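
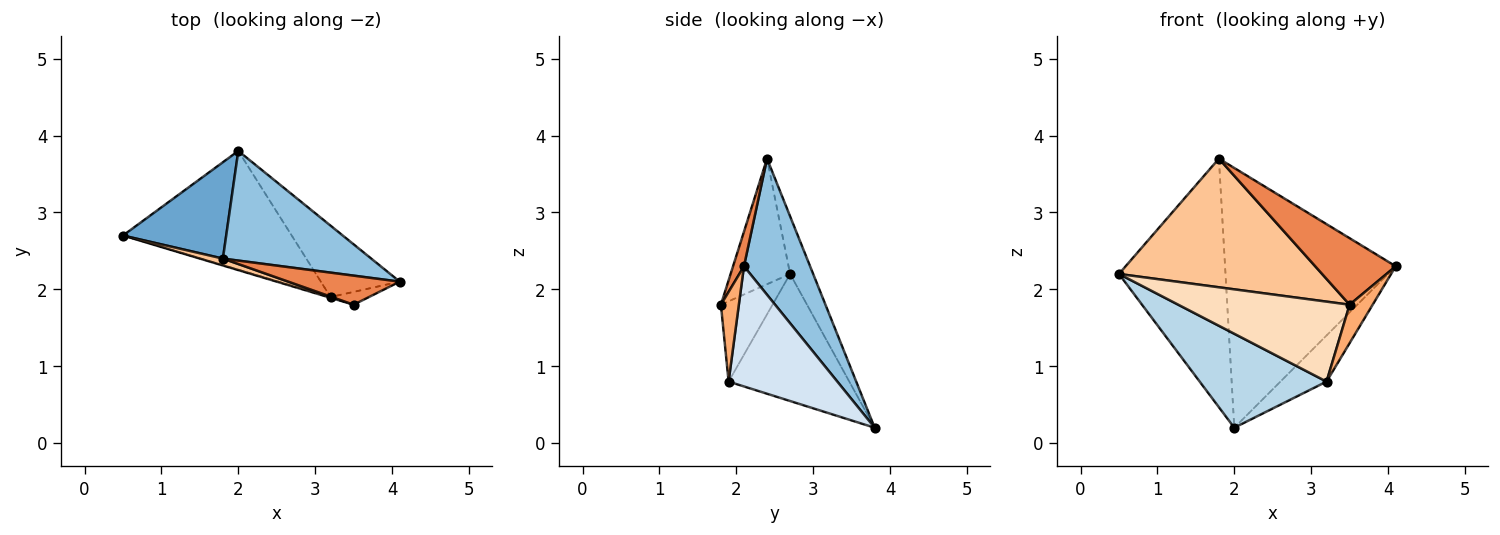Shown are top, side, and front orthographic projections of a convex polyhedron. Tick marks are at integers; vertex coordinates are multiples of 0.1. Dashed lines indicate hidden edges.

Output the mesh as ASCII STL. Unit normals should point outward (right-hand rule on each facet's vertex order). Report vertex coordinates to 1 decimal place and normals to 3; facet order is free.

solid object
 facet normal -0.198 0.914 0.354
  outer loop
   vertex 1.8 2.4 3.7
   vertex 2.0 3.8 0.2
   vertex 0.5 2.7 2.2
  endloop
 endfacet
 facet normal 0.336 0.868 0.366
  outer loop
   vertex 1.8 2.4 3.7
   vertex 4.1 2.1 2.3
   vertex 2.0 3.8 0.2
  endloop
 endfacet
 facet normal -0.508 -0.534 -0.675
  outer loop
   vertex 3.2 1.9 0.8
   vertex 0.5 2.7 2.2
   vertex 2.0 3.8 0.2
  endloop
 endfacet
 facet normal 0.788 0.334 -0.517
  outer loop
   vertex 3.2 1.9 0.8
   vertex 2.0 3.8 0.2
   vertex 4.1 2.1 2.3
  endloop
 endfacet
 facet normal 0.123 -0.909 0.398
  outer loop
   vertex 3.5 1.8 1.8
   vertex 4.1 2.1 2.3
   vertex 1.8 2.4 3.7
  endloop
 endfacet
 facet normal 0.594 -0.763 -0.254
  outer loop
   vertex 3.5 1.8 1.8
   vertex 3.2 1.9 0.8
   vertex 4.1 2.1 2.3
  endloop
 endfacet
 facet normal -0.281 -0.958 0.052
  outer loop
   vertex 3.5 1.8 1.8
   vertex 1.8 2.4 3.7
   vertex 0.5 2.7 2.2
  endloop
 endfacet
 facet normal -0.288 -0.957 -0.009
  outer loop
   vertex 3.5 1.8 1.8
   vertex 0.5 2.7 2.2
   vertex 3.2 1.9 0.8
  endloop
 endfacet
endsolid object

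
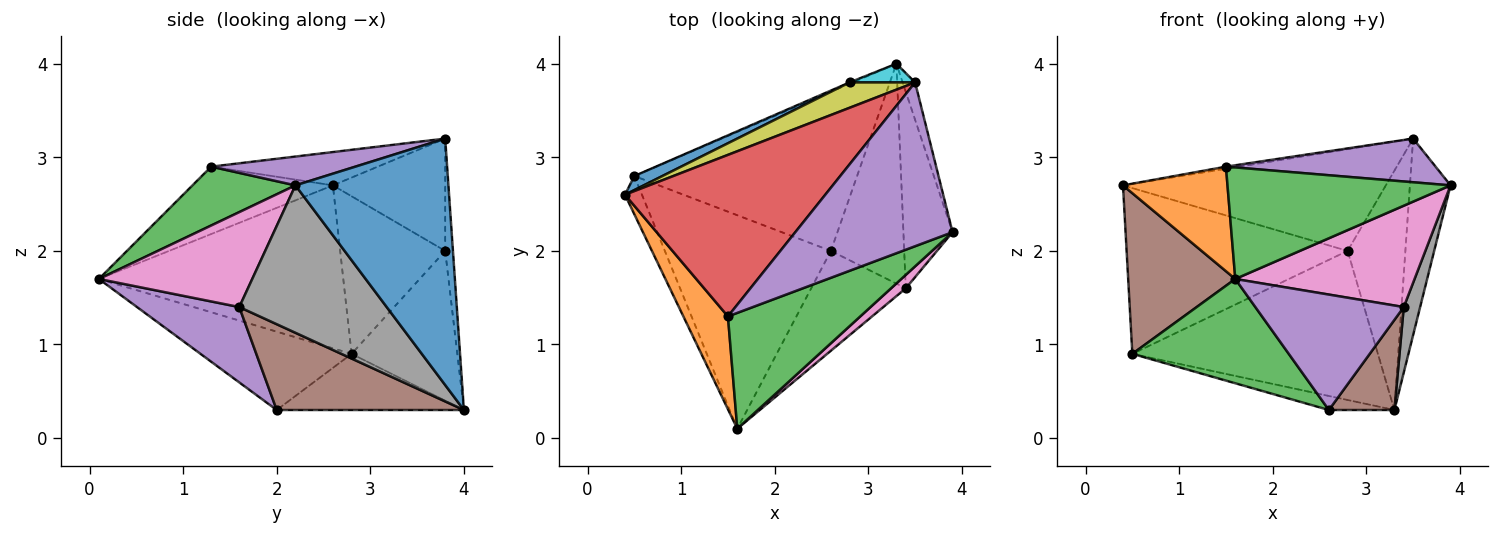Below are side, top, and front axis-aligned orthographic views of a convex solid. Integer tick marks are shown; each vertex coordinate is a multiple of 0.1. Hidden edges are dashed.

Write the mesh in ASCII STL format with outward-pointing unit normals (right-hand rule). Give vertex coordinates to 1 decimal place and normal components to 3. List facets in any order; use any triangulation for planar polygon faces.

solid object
 facet normal 0.965 0.257 -0.049
  outer loop
   vertex 3.5 3.8 3.2
   vertex 3.9 2.2 2.7
   vertex 3.3 4.0 0.3
  endloop
 endfacet
 facet normal -0.709 -0.528 0.469
  outer loop
   vertex 1.5 1.3 2.9
   vertex 0.4 2.6 2.7
   vertex 1.6 0.1 1.7
  endloop
 endfacet
 facet normal 0.305 -0.661 0.686
  outer loop
   vertex 1.5 1.3 2.9
   vertex 1.6 0.1 1.7
   vertex 3.9 2.2 2.7
  endloop
 endfacet
 facet normal -0.164 0.013 0.986
  outer loop
   vertex 1.5 1.3 2.9
   vertex 3.5 3.8 3.2
   vertex 0.4 2.6 2.7
  endloop
 endfacet
 facet normal 0.174 -0.254 0.951
  outer loop
   vertex 1.5 1.3 2.9
   vertex 3.9 2.2 2.7
   vertex 3.5 3.8 3.2
  endloop
 endfacet
 facet normal -0.912 -0.400 -0.095
  outer loop
   vertex 0.5 2.8 0.9
   vertex 1.6 0.1 1.7
   vertex 0.4 2.6 2.7
  endloop
 endfacet
 facet normal 0.647 -0.756 0.100
  outer loop
   vertex 3.4 1.6 1.4
   vertex 3.9 2.2 2.7
   vertex 1.6 0.1 1.7
  endloop
 endfacet
 facet normal 0.943 -0.105 -0.314
  outer loop
   vertex 3.4 1.6 1.4
   vertex 3.3 4.0 0.3
   vertex 3.9 2.2 2.7
  endloop
 endfacet
 facet normal -0.383 0.896 0.223
  outer loop
   vertex 2.8 3.8 2.0
   vertex 0.4 2.6 2.7
   vertex 3.5 3.8 3.2
  endloop
 endfacet
 facet normal -0.132 0.988 0.077
  outer loop
   vertex 2.8 3.8 2.0
   vertex 3.5 3.8 3.2
   vertex 3.3 4.0 0.3
  endloop
 endfacet
 facet normal -0.428 0.901 0.076
  outer loop
   vertex 2.8 3.8 2.0
   vertex 0.5 2.8 0.9
   vertex 0.4 2.6 2.7
  endloop
 endfacet
 facet normal -0.395 0.918 -0.008
  outer loop
   vertex 2.8 3.8 2.0
   vertex 3.3 4.0 0.3
   vertex 0.5 2.8 0.9
  endloop
 endfacet
 facet normal -0.390 -0.404 -0.827
  outer loop
   vertex 2.6 2.0 0.3
   vertex 1.6 0.1 1.7
   vertex 0.5 2.8 0.9
  endloop
 endfacet
 facet normal -0.244 0.085 -0.966
  outer loop
   vertex 2.6 2.0 0.3
   vertex 0.5 2.8 0.9
   vertex 3.3 4.0 0.3
  endloop
 endfacet
 facet normal 0.462 -0.671 -0.580
  outer loop
   vertex 2.6 2.0 0.3
   vertex 3.4 1.6 1.4
   vertex 1.6 0.1 1.7
  endloop
 endfacet
 facet normal 0.735 -0.257 -0.628
  outer loop
   vertex 2.6 2.0 0.3
   vertex 3.3 4.0 0.3
   vertex 3.4 1.6 1.4
  endloop
 endfacet
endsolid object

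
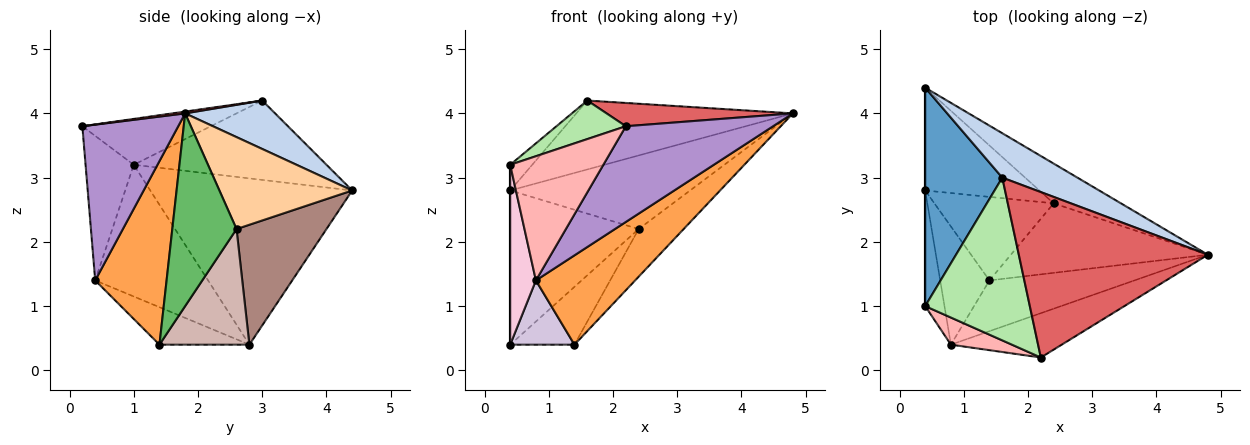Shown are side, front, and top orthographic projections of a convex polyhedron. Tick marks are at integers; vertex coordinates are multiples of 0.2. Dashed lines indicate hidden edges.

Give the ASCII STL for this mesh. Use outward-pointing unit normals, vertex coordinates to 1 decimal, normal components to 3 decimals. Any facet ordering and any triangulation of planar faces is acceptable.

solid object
 facet normal -0.715 0.082 0.694
  outer loop
   vertex 1.6 3.0 4.2
   vertex 0.4 4.4 2.8
   vertex 0.4 1.0 3.2
  endloop
 endfacet
 facet normal 0.330 0.794 0.511
  outer loop
   vertex 1.6 3.0 4.2
   vertex 4.8 1.8 4.0
   vertex 0.4 4.4 2.8
  endloop
 endfacet
 facet normal 0.530 -0.737 -0.419
  outer loop
   vertex 0.8 0.4 1.4
   vertex 1.4 1.4 0.4
   vertex 4.8 1.8 4.0
  endloop
 endfacet
 facet normal 0.545 0.738 -0.398
  outer loop
   vertex 2.4 2.6 2.2
   vertex 0.4 4.4 2.8
   vertex 4.8 1.8 4.0
  endloop
 endfacet
 facet normal 0.628 0.440 -0.642
  outer loop
   vertex 2.4 2.6 2.2
   vertex 4.8 1.8 4.0
   vertex 1.4 1.4 0.4
  endloop
 endfacet
 facet normal -0.393 -0.212 0.895
  outer loop
   vertex 2.2 0.2 3.8
   vertex 1.6 3.0 4.2
   vertex 0.4 1.0 3.2
  endloop
 endfacet
 facet normal 0.010 -0.139 0.990
  outer loop
   vertex 2.2 0.2 3.8
   vertex 4.8 1.8 4.0
   vertex 1.6 3.0 4.2
  endloop
 endfacet
 facet normal -0.451 -0.872 0.190
  outer loop
   vertex 2.2 0.2 3.8
   vertex 0.4 1.0 3.2
   vertex 0.8 0.4 1.4
  endloop
 endfacet
 facet normal 0.509 -0.781 -0.362
  outer loop
   vertex 2.2 0.2 3.8
   vertex 0.8 0.4 1.4
   vertex 4.8 1.8 4.0
  endloop
 endfacet
 facet normal -0.556 -0.397 -0.730
  outer loop
   vertex 0.4 2.8 0.4
   vertex 1.4 1.4 0.4
   vertex 0.8 0.4 1.4
  endloop
 endfacet
 facet normal 0.503 0.719 -0.479
  outer loop
   vertex 0.4 2.8 0.4
   vertex 0.4 4.4 2.8
   vertex 2.4 2.6 2.2
  endloop
 endfacet
 facet normal 0.623 0.445 -0.643
  outer loop
   vertex 0.4 2.8 0.4
   vertex 2.4 2.6 2.2
   vertex 1.4 1.4 0.4
  endloop
 endfacet
 facet normal -1.000 0.000 0.000
  outer loop
   vertex 0.4 2.8 0.4
   vertex 0.4 1.0 3.2
   vertex 0.4 4.4 2.8
  endloop
 endfacet
 facet normal -0.965 -0.220 -0.141
  outer loop
   vertex 0.4 2.8 0.4
   vertex 0.8 0.4 1.4
   vertex 0.4 1.0 3.2
  endloop
 endfacet
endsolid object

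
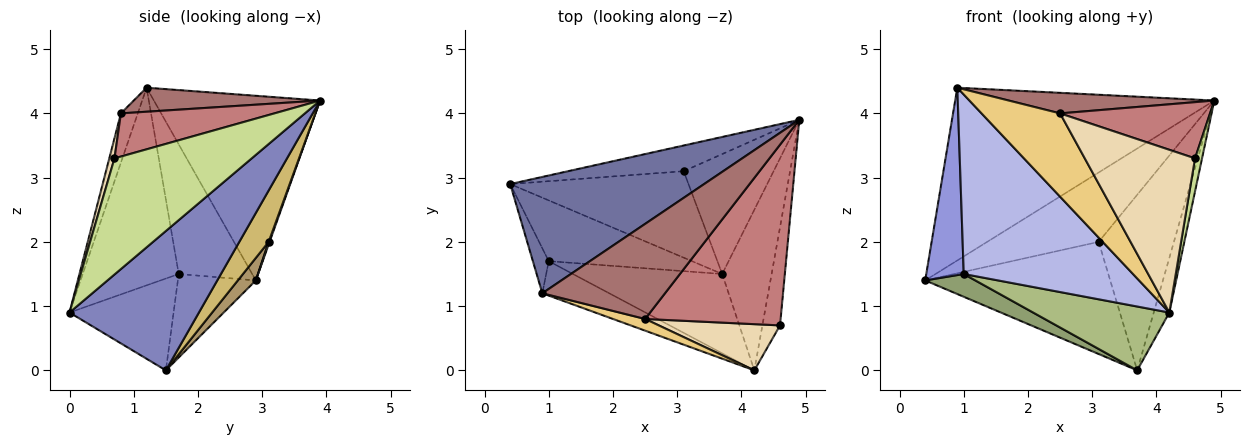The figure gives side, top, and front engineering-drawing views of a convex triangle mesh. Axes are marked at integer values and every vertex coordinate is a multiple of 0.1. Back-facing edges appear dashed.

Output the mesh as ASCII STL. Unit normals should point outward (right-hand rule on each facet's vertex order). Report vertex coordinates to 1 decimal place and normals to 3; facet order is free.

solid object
 facet normal -0.470 0.732 0.493
  outer loop
   vertex 0.9 1.2 4.4
   vertex 4.9 3.9 4.2
   vertex 0.4 2.9 1.4
  endloop
 endfacet
 facet normal 0.936 0.113 -0.332
  outer loop
   vertex 3.7 1.5 0.0
   vertex 4.9 3.9 4.2
   vertex 4.2 0.0 0.9
  endloop
 endfacet
 facet normal -0.886 -0.452 -0.108
  outer loop
   vertex 1.0 1.7 1.5
   vertex 0.9 1.2 4.4
   vertex 0.4 2.9 1.4
  endloop
 endfacet
 facet normal -0.487 -0.858 -0.165
  outer loop
   vertex 1.0 1.7 1.5
   vertex 4.2 0.0 0.9
   vertex 0.9 1.2 4.4
  endloop
 endfacet
 facet normal -0.479 -0.308 -0.822
  outer loop
   vertex 1.0 1.7 1.5
   vertex 0.4 2.9 1.4
   vertex 3.7 1.5 0.0
  endloop
 endfacet
 facet normal -0.432 -0.566 -0.702
  outer loop
   vertex 1.0 1.7 1.5
   vertex 3.7 1.5 0.0
   vertex 4.2 0.0 0.9
  endloop
 endfacet
 facet normal 0.987 -0.050 -0.150
  outer loop
   vertex 4.6 0.7 3.3
   vertex 4.2 0.0 0.9
   vertex 4.9 3.9 4.2
  endloop
 endfacet
 facet normal 0.008 0.938 -0.347
  outer loop
   vertex 3.1 3.1 2.0
   vertex 0.4 2.9 1.4
   vertex 4.9 3.9 4.2
  endloop
 endfacet
 facet normal 0.077 0.790 -0.609
  outer loop
   vertex 3.1 3.1 2.0
   vertex 3.7 1.5 0.0
   vertex 0.4 2.9 1.4
  endloop
 endfacet
 facet normal 0.307 0.786 -0.537
  outer loop
   vertex 3.1 3.1 2.0
   vertex 4.9 3.9 4.2
   vertex 3.7 1.5 0.0
  endloop
 endfacet
 facet normal -0.208 -0.969 0.136
  outer loop
   vertex 2.5 0.8 4.0
   vertex 0.9 1.2 4.4
   vertex 4.2 0.0 0.9
  endloop
 endfacet
 facet normal 0.045 -0.961 0.273
  outer loop
   vertex 2.5 0.8 4.0
   vertex 4.2 0.0 0.9
   vertex 4.6 0.7 3.3
  endloop
 endfacet
 facet normal 0.188 -0.208 0.960
  outer loop
   vertex 2.5 0.8 4.0
   vertex 4.9 3.9 4.2
   vertex 0.9 1.2 4.4
  endloop
 endfacet
 facet normal 0.291 -0.284 0.914
  outer loop
   vertex 2.5 0.8 4.0
   vertex 4.6 0.7 3.3
   vertex 4.9 3.9 4.2
  endloop
 endfacet
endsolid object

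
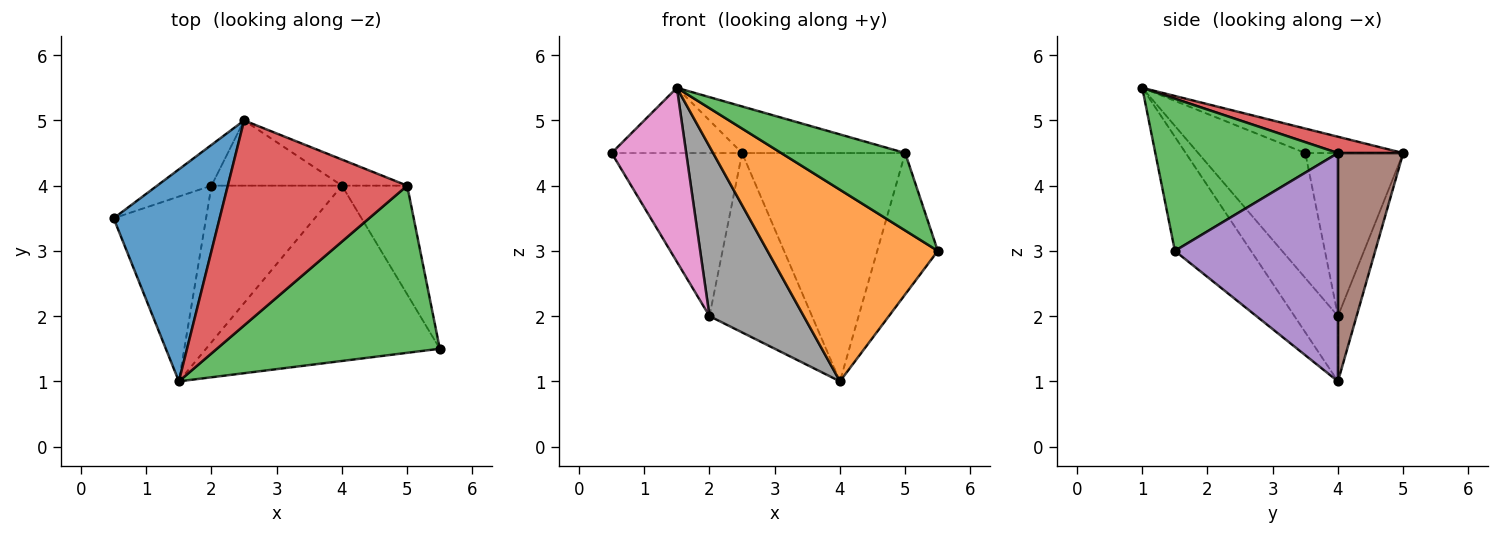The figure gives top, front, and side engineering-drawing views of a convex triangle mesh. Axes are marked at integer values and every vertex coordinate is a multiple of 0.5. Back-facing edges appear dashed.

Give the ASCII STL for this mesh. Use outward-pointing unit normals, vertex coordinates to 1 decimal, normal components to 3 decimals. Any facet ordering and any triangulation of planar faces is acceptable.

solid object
 facet normal -0.215 0.287 0.933
  outer loop
   vertex 1.5 1.0 5.5
   vertex 2.5 5.0 4.5
   vertex 0.5 3.5 4.5
  endloop
 endfacet
 facet normal -0.313 -0.701 -0.641
  outer loop
   vertex 1.5 1.0 5.5
   vertex 4.0 4.0 1.0
   vertex 5.5 1.5 3.0
  endloop
 endfacet
 facet normal 0.527 -0.357 0.771
  outer loop
   vertex 5.0 4.0 4.5
   vertex 1.5 1.0 5.5
   vertex 5.5 1.5 3.0
  endloop
 endfacet
 facet normal 0.088 0.221 0.971
  outer loop
   vertex 5.0 4.0 4.5
   vertex 2.5 5.0 4.5
   vertex 1.5 1.0 5.5
  endloop
 endfacet
 facet normal 0.906 0.336 -0.259
  outer loop
   vertex 5.0 4.0 4.5
   vertex 5.5 1.5 3.0
   vertex 4.0 4.0 1.0
  endloop
 endfacet
 facet normal 0.369 0.923 -0.106
  outer loop
   vertex 5.0 4.0 4.5
   vertex 4.0 4.0 1.0
   vertex 2.5 5.0 4.5
  endloop
 endfacet
 facet normal -0.702 -0.488 -0.519
  outer loop
   vertex 2.0 4.0 2.0
   vertex 1.5 1.0 5.5
   vertex 0.5 3.5 4.5
  endloop
 endfacet
 facet normal -0.321 -0.696 -0.642
  outer loop
   vertex 2.0 4.0 2.0
   vertex 4.0 4.0 1.0
   vertex 1.5 1.0 5.5
  endloop
 endfacet
 facet normal -0.588 0.784 -0.196
  outer loop
   vertex 2.0 4.0 2.0
   vertex 0.5 3.5 4.5
   vertex 2.5 5.0 4.5
  endloop
 endfacet
 facet normal -0.168 0.926 -0.337
  outer loop
   vertex 2.0 4.0 2.0
   vertex 2.5 5.0 4.5
   vertex 4.0 4.0 1.0
  endloop
 endfacet
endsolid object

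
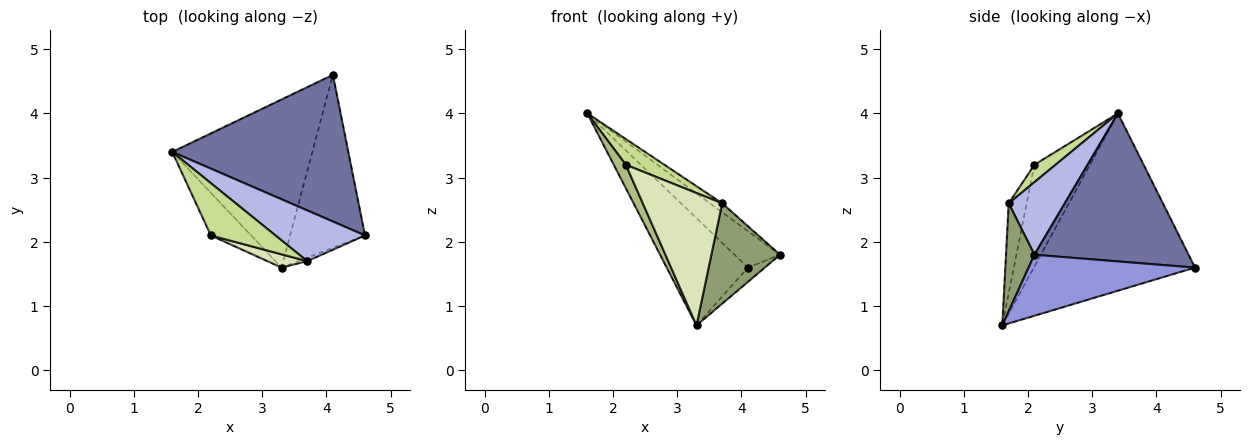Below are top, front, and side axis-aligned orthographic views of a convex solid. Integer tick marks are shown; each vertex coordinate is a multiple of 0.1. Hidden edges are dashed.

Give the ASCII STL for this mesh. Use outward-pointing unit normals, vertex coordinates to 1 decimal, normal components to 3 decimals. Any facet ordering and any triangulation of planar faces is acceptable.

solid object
 facet normal 0.632 0.187 0.752
  outer loop
   vertex 4.1 4.6 1.6
   vertex 1.6 3.4 4.0
   vertex 4.6 2.1 1.8
  endloop
 endfacet
 facet normal -0.730 0.368 -0.576
  outer loop
   vertex 3.3 1.6 0.7
   vertex 1.6 3.4 4.0
   vertex 4.1 4.6 1.6
  endloop
 endfacet
 facet normal 0.630 0.064 -0.774
  outer loop
   vertex 3.3 1.6 0.7
   vertex 4.1 4.6 1.6
   vertex 4.6 2.1 1.8
  endloop
 endfacet
 facet normal 0.624 0.136 0.770
  outer loop
   vertex 3.7 1.7 2.6
   vertex 4.6 2.1 1.8
   vertex 1.6 3.4 4.0
  endloop
 endfacet
 facet normal 0.382 -0.924 -0.032
  outer loop
   vertex 3.7 1.7 2.6
   vertex 3.3 1.6 0.7
   vertex 4.6 2.1 1.8
  endloop
 endfacet
 facet normal -0.911 -0.198 -0.361
  outer loop
   vertex 2.2 2.1 3.2
   vertex 1.6 3.4 4.0
   vertex 3.3 1.6 0.7
  endloop
 endfacet
 facet normal 0.235 -0.429 0.872
  outer loop
   vertex 2.2 2.1 3.2
   vertex 3.7 1.7 2.6
   vertex 1.6 3.4 4.0
  endloop
 endfacet
 facet normal -0.220 -0.971 0.097
  outer loop
   vertex 2.2 2.1 3.2
   vertex 3.3 1.6 0.7
   vertex 3.7 1.7 2.6
  endloop
 endfacet
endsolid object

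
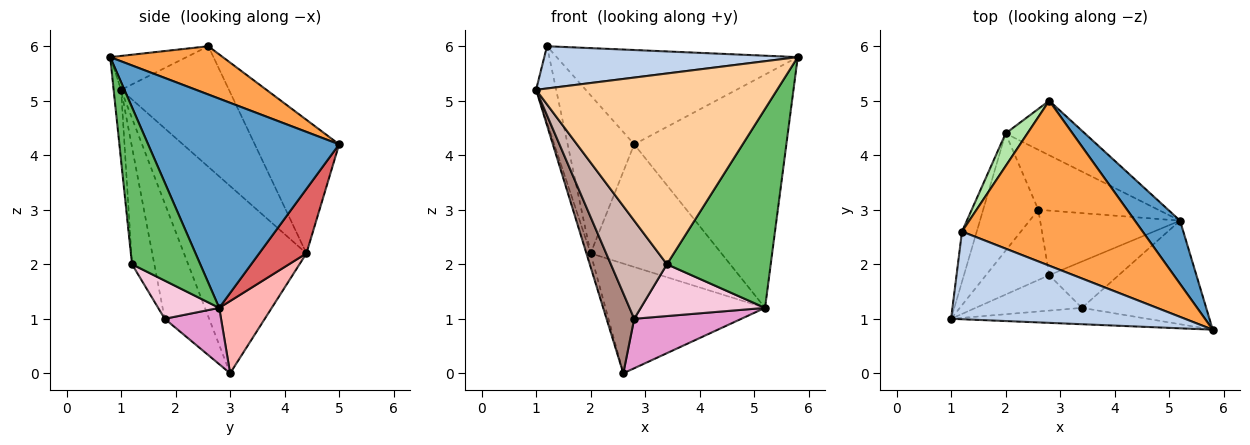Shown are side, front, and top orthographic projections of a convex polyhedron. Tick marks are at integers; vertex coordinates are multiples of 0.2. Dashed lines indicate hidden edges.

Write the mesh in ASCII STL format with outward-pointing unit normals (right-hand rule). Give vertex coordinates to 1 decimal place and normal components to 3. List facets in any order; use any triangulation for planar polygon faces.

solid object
 facet normal 0.771 0.614 0.167
  outer loop
   vertex 5.2 2.8 1.2
   vertex 2.8 5.0 4.2
   vertex 5.8 0.8 5.8
  endloop
 endfacet
 facet normal -0.130 -0.430 0.893
  outer loop
   vertex 1.2 2.6 6.0
   vertex 1.0 1.0 5.2
   vertex 5.8 0.8 5.8
  endloop
 endfacet
 facet normal 0.226 0.484 0.846
  outer loop
   vertex 1.2 2.6 6.0
   vertex 5.8 0.8 5.8
   vertex 2.8 5.0 4.2
  endloop
 endfacet
 facet normal -0.031 -0.996 -0.085
  outer loop
   vertex 3.4 1.2 2.0
   vertex 5.8 0.8 5.8
   vertex 1.0 1.0 5.2
  endloop
 endfacet
 facet normal 0.504 -0.766 -0.399
  outer loop
   vertex 3.4 1.2 2.0
   vertex 5.2 2.8 1.2
   vertex 5.8 0.8 5.8
  endloop
 endfacet
 facet normal -0.779 0.614 0.127
  outer loop
   vertex 2.0 4.4 2.2
   vertex 1.2 2.6 6.0
   vertex 2.8 5.0 4.2
  endloop
 endfacet
 facet normal 0.313 0.868 -0.386
  outer loop
   vertex 2.0 4.4 2.2
   vertex 2.8 5.0 4.2
   vertex 5.2 2.8 1.2
  endloop
 endfacet
 facet normal 0.278 0.843 -0.461
  outer loop
   vertex 2.0 4.4 2.2
   vertex 5.2 2.8 1.2
   vertex 2.6 3.0 0.0
  endloop
 endfacet
 facet normal -0.959 0.033 -0.282
  outer loop
   vertex 2.0 4.4 2.2
   vertex 2.6 3.0 0.0
   vertex 1.0 1.0 5.2
  endloop
 endfacet
 facet normal -0.976 0.182 -0.119
  outer loop
   vertex 2.0 4.4 2.2
   vertex 1.0 1.0 5.2
   vertex 1.2 2.6 6.0
  endloop
 endfacet
 facet normal -0.770 -0.479 -0.421
  outer loop
   vertex 2.8 1.8 1.0
   vertex 1.0 1.0 5.2
   vertex 2.6 3.0 0.0
  endloop
 endfacet
 facet normal -0.351 -0.881 -0.318
  outer loop
   vertex 2.8 1.8 1.0
   vertex 3.4 1.2 2.0
   vertex 1.0 1.0 5.2
  endloop
 endfacet
 facet normal 0.304 -0.579 -0.756
  outer loop
   vertex 2.8 1.8 1.0
   vertex 2.6 3.0 0.0
   vertex 5.2 2.8 1.2
  endloop
 endfacet
 facet normal 0.344 -0.700 -0.626
  outer loop
   vertex 2.8 1.8 1.0
   vertex 5.2 2.8 1.2
   vertex 3.4 1.2 2.0
  endloop
 endfacet
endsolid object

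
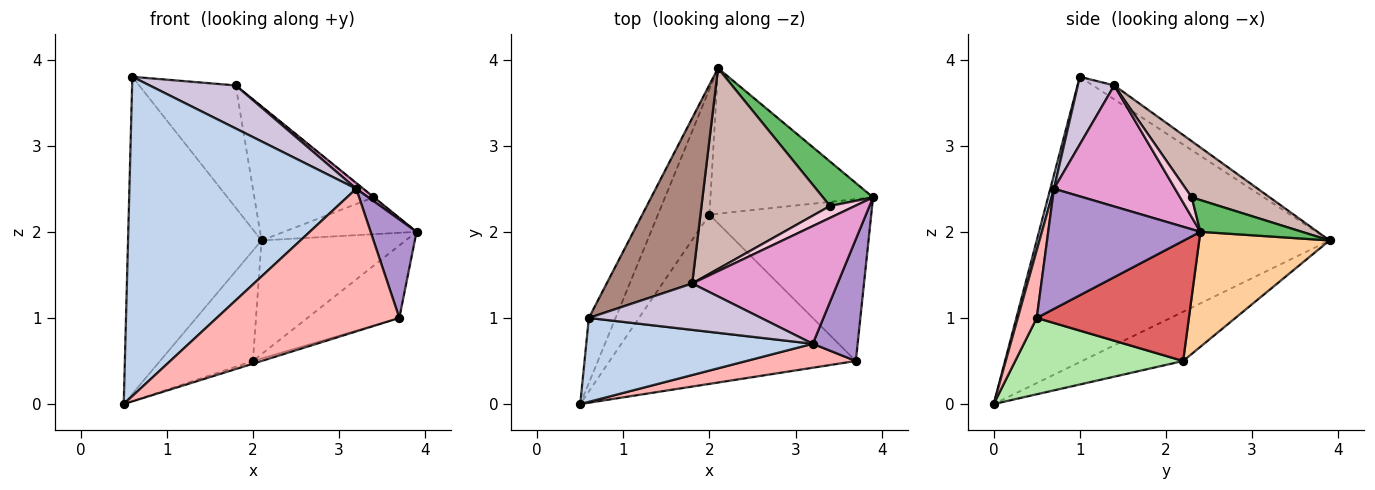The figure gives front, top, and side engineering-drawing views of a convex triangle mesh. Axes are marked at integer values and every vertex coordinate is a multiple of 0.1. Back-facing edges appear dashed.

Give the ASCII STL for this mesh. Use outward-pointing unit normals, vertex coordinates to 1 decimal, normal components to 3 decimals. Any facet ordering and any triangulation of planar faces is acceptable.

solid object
 facet normal -0.907 0.413 -0.085
  outer loop
   vertex 0.6 1.0 3.8
   vertex 2.1 3.9 1.9
   vertex 0.5 0.0 0.0
  endloop
 endfacet
 facet normal 0.015 -0.967 0.254
  outer loop
   vertex 3.2 0.7 2.5
   vertex 0.6 1.0 3.8
   vertex 0.5 0.0 0.0
  endloop
 endfacet
 facet normal -0.584 0.536 -0.610
  outer loop
   vertex 2.0 2.2 0.5
   vertex 0.5 0.0 0.0
   vertex 2.1 3.9 1.9
  endloop
 endfacet
 facet normal 0.487 0.538 -0.688
  outer loop
   vertex 2.0 2.2 0.5
   vertex 2.1 3.9 1.9
   vertex 3.9 2.4 2.0
  endloop
 endfacet
 facet normal 0.439 0.573 0.692
  outer loop
   vertex 3.4 2.3 2.4
   vertex 3.9 2.4 2.0
   vertex 2.1 3.9 1.9
  endloop
 endfacet
 facet normal 0.296 0.015 -0.955
  outer loop
   vertex 3.7 0.5 1.0
   vertex 0.5 0.0 0.0
   vertex 2.0 2.2 0.5
  endloop
 endfacet
 facet normal 0.561 0.339 -0.756
  outer loop
   vertex 3.7 0.5 1.0
   vertex 2.0 2.2 0.5
   vertex 3.9 2.4 2.0
  endloop
 endfacet
 facet normal 0.102 -0.981 0.165
  outer loop
   vertex 3.7 0.5 1.0
   vertex 3.2 0.7 2.5
   vertex 0.5 0.0 0.0
  endloop
 endfacet
 facet normal 0.901 -0.272 0.337
  outer loop
   vertex 3.7 0.5 1.0
   vertex 3.9 2.4 2.0
   vertex 3.2 0.7 2.5
  endloop
 endfacet
 facet normal 0.277 -0.654 0.704
  outer loop
   vertex 1.8 1.4 3.7
   vertex 0.6 1.0 3.8
   vertex 3.2 0.7 2.5
  endloop
 endfacet
 facet normal -0.130 0.590 0.797
  outer loop
   vertex 1.8 1.4 3.7
   vertex 2.1 3.9 1.9
   vertex 0.6 1.0 3.8
  endloop
 endfacet
 facet normal 0.342 0.522 0.782
  outer loop
   vertex 1.8 1.4 3.7
   vertex 3.4 2.3 2.4
   vertex 2.1 3.9 1.9
  endloop
 endfacet
 facet normal 0.639 -0.037 0.768
  outer loop
   vertex 1.8 1.4 3.7
   vertex 3.2 0.7 2.5
   vertex 3.9 2.4 2.0
  endloop
 endfacet
 facet normal 0.621 0.027 0.783
  outer loop
   vertex 1.8 1.4 3.7
   vertex 3.9 2.4 2.0
   vertex 3.4 2.3 2.4
  endloop
 endfacet
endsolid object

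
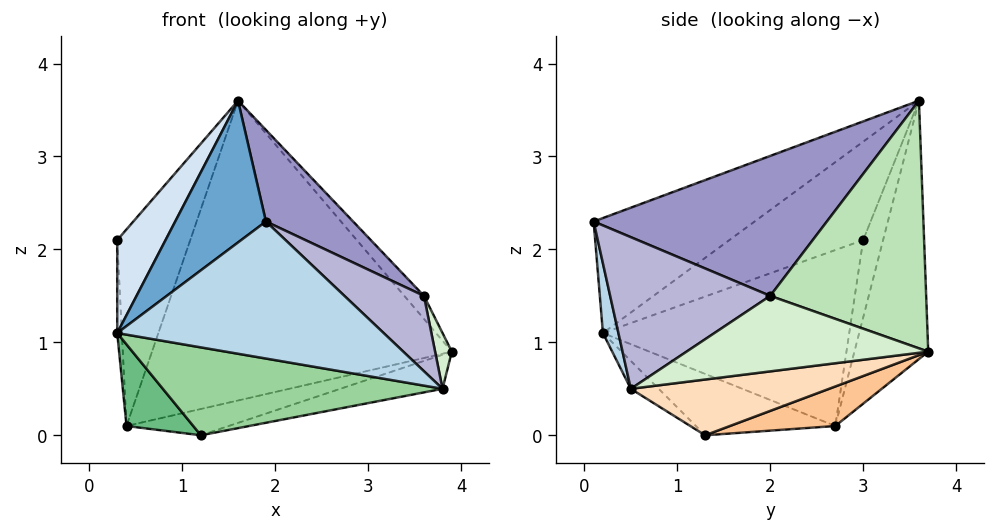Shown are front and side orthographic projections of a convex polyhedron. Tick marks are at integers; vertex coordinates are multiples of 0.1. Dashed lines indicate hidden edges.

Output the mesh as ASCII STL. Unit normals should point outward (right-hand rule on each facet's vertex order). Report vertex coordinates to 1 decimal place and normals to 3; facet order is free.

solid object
 facet normal -0.580 -0.327 0.746
  outer loop
   vertex 1.9 0.1 2.3
   vertex 1.6 3.6 3.6
   vertex 0.3 0.2 1.1
  endloop
 endfacet
 facet normal -0.236 0.958 -0.165
  outer loop
   vertex 0.4 2.7 0.1
   vertex 1.6 3.6 3.6
   vertex 3.9 3.7 0.9
  endloop
 endfacet
 facet normal 0.057 -0.986 -0.159
  outer loop
   vertex 3.8 0.5 0.5
   vertex 1.9 0.1 2.3
   vertex 0.3 0.2 1.1
  endloop
 endfacet
 facet normal -0.682 -0.246 0.689
  outer loop
   vertex 0.3 3.0 2.1
   vertex 0.3 0.2 1.1
   vertex 1.6 3.6 3.6
  endloop
 endfacet
 facet normal -0.998 0.019 -0.053
  outer loop
   vertex 0.3 3.0 2.1
   vertex 0.4 2.7 0.1
   vertex 0.3 0.2 1.1
  endloop
 endfacet
 facet normal -0.260 0.953 -0.156
  outer loop
   vertex 0.3 3.0 2.1
   vertex 1.6 3.6 3.6
   vertex 0.4 2.7 0.1
  endloop
 endfacet
 facet normal 0.174 0.169 -0.970
  outer loop
   vertex 1.2 1.3 0.0
   vertex 0.4 2.7 0.1
   vertex 3.9 3.7 0.9
  endloop
 endfacet
 facet normal 0.221 0.114 -0.968
  outer loop
   vertex 1.2 1.3 0.0
   vertex 3.9 3.7 0.9
   vertex 3.8 0.5 0.5
  endloop
 endfacet
 facet normal -0.586 -0.281 -0.760
  outer loop
   vertex 1.2 1.3 0.0
   vertex 0.3 0.2 1.1
   vertex 0.4 2.7 0.1
  endloop
 endfacet
 facet normal -0.068 -0.677 -0.733
  outer loop
   vertex 1.2 1.3 0.0
   vertex 3.8 0.5 0.5
   vertex 0.3 0.2 1.1
  endloop
 endfacet
 facet normal 0.756 0.095 0.648
  outer loop
   vertex 3.6 2.0 1.5
   vertex 3.9 3.7 0.9
   vertex 1.6 3.6 3.6
  endloop
 endfacet
 facet normal 0.955 -0.066 0.290
  outer loop
   vertex 3.6 2.0 1.5
   vertex 3.8 0.5 0.5
   vertex 3.9 3.7 0.9
  endloop
 endfacet
 facet normal 0.612 -0.229 0.757
  outer loop
   vertex 3.6 2.0 1.5
   vertex 1.6 3.6 3.6
   vertex 1.9 0.1 2.3
  endloop
 endfacet
 facet normal 0.684 -0.340 0.646
  outer loop
   vertex 3.6 2.0 1.5
   vertex 1.9 0.1 2.3
   vertex 3.8 0.5 0.5
  endloop
 endfacet
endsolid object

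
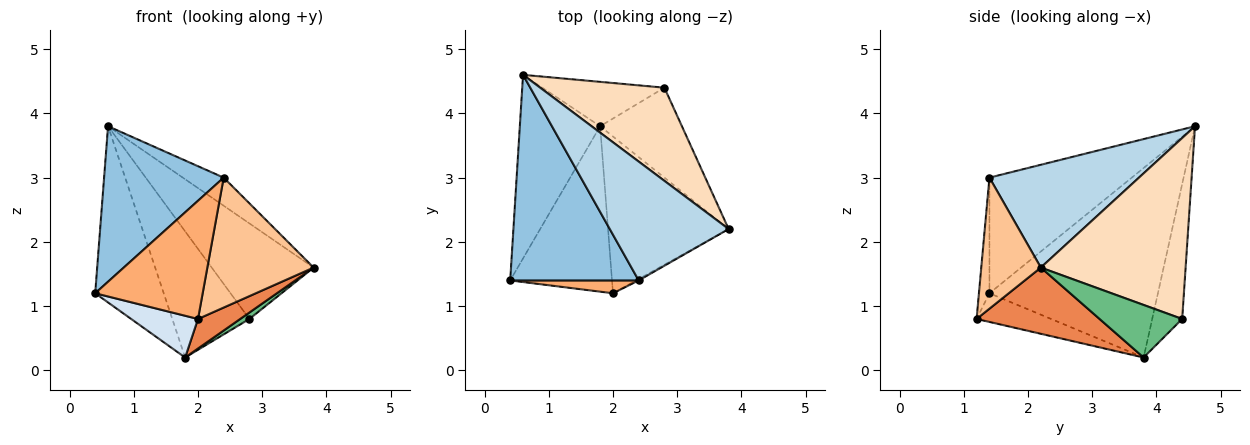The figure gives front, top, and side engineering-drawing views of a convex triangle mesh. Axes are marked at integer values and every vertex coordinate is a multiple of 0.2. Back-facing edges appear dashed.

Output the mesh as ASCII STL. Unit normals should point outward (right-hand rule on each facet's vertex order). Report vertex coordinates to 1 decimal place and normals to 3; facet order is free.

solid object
 facet normal -0.862 0.351 -0.365
  outer loop
   vertex 1.8 3.8 0.2
   vertex 0.4 1.4 1.2
   vertex 0.6 4.6 3.8
  endloop
 endfacet
 facet normal -0.583 -0.490 0.648
  outer loop
   vertex 2.4 1.4 3.0
   vertex 0.6 4.6 3.8
   vertex 0.4 1.4 1.2
  endloop
 endfacet
 facet normal 0.644 0.176 0.745
  outer loop
   vertex 2.4 1.4 3.0
   vertex 3.8 2.2 1.6
   vertex 0.6 4.6 3.8
  endloop
 endfacet
 facet normal -0.263 -0.236 -0.935
  outer loop
   vertex 2.0 1.2 0.8
   vertex 0.4 1.4 1.2
   vertex 1.8 3.8 0.2
  endloop
 endfacet
 facet normal 0.475 -0.163 -0.865
  outer loop
   vertex 2.0 1.2 0.8
   vertex 1.8 3.8 0.2
   vertex 3.8 2.2 1.6
  endloop
 endfacet
 facet normal -0.097 -0.989 0.108
  outer loop
   vertex 2.0 1.2 0.8
   vertex 2.4 1.4 3.0
   vertex 0.4 1.4 1.2
  endloop
 endfacet
 facet normal 0.489 -0.872 -0.010
  outer loop
   vertex 2.0 1.2 0.8
   vertex 3.8 2.2 1.6
   vertex 2.4 1.4 3.0
  endloop
 endfacet
 facet normal 0.713 0.502 0.489
  outer loop
   vertex 2.8 4.4 0.8
   vertex 0.6 4.6 3.8
   vertex 3.8 2.2 1.6
  endloop
 endfacet
 facet normal 0.540 -0.060 -0.840
  outer loop
   vertex 2.8 4.4 0.8
   vertex 3.8 2.2 1.6
   vertex 1.8 3.8 0.2
  endloop
 endfacet
 facet normal -0.344 0.886 -0.312
  outer loop
   vertex 2.8 4.4 0.8
   vertex 1.8 3.8 0.2
   vertex 0.6 4.6 3.8
  endloop
 endfacet
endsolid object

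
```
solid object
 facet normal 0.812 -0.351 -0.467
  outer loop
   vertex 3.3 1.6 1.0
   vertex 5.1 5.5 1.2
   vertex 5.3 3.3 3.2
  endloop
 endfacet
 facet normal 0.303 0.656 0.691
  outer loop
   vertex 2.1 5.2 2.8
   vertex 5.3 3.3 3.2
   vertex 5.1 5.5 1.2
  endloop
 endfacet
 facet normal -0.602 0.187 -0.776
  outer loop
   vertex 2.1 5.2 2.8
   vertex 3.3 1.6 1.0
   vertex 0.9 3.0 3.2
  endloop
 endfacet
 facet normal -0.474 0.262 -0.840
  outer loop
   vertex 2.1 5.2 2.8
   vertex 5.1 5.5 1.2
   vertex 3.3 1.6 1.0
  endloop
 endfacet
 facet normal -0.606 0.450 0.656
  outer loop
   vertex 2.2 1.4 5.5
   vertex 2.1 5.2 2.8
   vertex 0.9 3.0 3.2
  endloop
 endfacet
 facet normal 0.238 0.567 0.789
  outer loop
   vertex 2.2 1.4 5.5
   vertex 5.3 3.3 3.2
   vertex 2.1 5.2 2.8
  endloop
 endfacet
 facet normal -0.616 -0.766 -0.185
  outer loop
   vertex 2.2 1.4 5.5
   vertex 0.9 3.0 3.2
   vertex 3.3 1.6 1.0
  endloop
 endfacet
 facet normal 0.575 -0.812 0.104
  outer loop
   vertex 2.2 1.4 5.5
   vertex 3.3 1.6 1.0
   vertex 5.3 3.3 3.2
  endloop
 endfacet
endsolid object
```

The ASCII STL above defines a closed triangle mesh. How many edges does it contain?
12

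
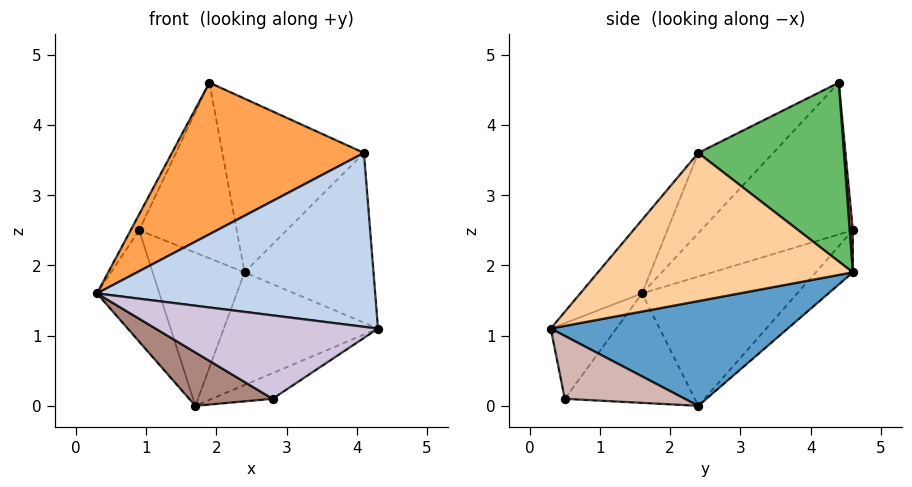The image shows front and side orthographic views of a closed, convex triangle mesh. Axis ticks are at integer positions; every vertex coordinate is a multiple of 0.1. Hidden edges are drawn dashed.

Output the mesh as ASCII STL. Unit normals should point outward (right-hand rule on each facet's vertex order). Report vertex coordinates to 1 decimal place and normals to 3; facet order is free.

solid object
 facet normal 0.611 0.397 -0.685
  outer loop
   vertex 1.7 2.4 0.0
   vertex 2.4 4.6 1.9
   vertex 4.3 0.3 1.1
  endloop
 endfacet
 facet normal -0.169 -0.761 0.626
  outer loop
   vertex 4.1 2.4 3.6
   vertex 0.3 1.6 1.6
   vertex 4.3 0.3 1.1
  endloop
 endfacet
 facet normal -0.249 -0.638 0.728
  outer loop
   vertex 4.1 2.4 3.6
   vertex 1.9 4.4 4.6
   vertex 0.3 1.6 1.6
  endloop
 endfacet
 facet normal 0.853 0.432 -0.294
  outer loop
   vertex 4.1 2.4 3.6
   vertex 4.3 0.3 1.1
   vertex 2.4 4.6 1.9
  endloop
 endfacet
 facet normal 0.705 0.685 0.181
  outer loop
   vertex 4.1 2.4 3.6
   vertex 2.4 4.6 1.9
   vertex 1.9 4.4 4.6
  endloop
 endfacet
 facet normal -0.900 0.050 0.433
  outer loop
   vertex 0.9 4.6 2.5
   vertex 0.3 1.6 1.6
   vertex 1.9 4.4 4.6
  endloop
 endfacet
 facet normal 0.032 0.996 0.080
  outer loop
   vertex 0.9 4.6 2.5
   vertex 1.9 4.4 4.6
   vertex 2.4 4.6 1.9
  endloop
 endfacet
 facet normal -0.787 0.316 -0.530
  outer loop
   vertex 0.9 4.6 2.5
   vertex 1.7 2.4 0.0
   vertex 0.3 1.6 1.6
  endloop
 endfacet
 facet normal -0.273 0.677 -0.683
  outer loop
   vertex 0.9 4.6 2.5
   vertex 2.4 4.6 1.9
   vertex 1.7 2.4 0.0
  endloop
 endfacet
 facet normal -0.275 -0.934 0.226
  outer loop
   vertex 2.8 0.5 0.1
   vertex 4.3 0.3 1.1
   vertex 0.3 1.6 1.6
  endloop
 endfacet
 facet normal -0.593 -0.381 -0.709
  outer loop
   vertex 2.8 0.5 0.1
   vertex 0.3 1.6 1.6
   vertex 1.7 2.4 0.0
  endloop
 endfacet
 facet normal 0.558 0.282 -0.781
  outer loop
   vertex 2.8 0.5 0.1
   vertex 1.7 2.4 0.0
   vertex 4.3 0.3 1.1
  endloop
 endfacet
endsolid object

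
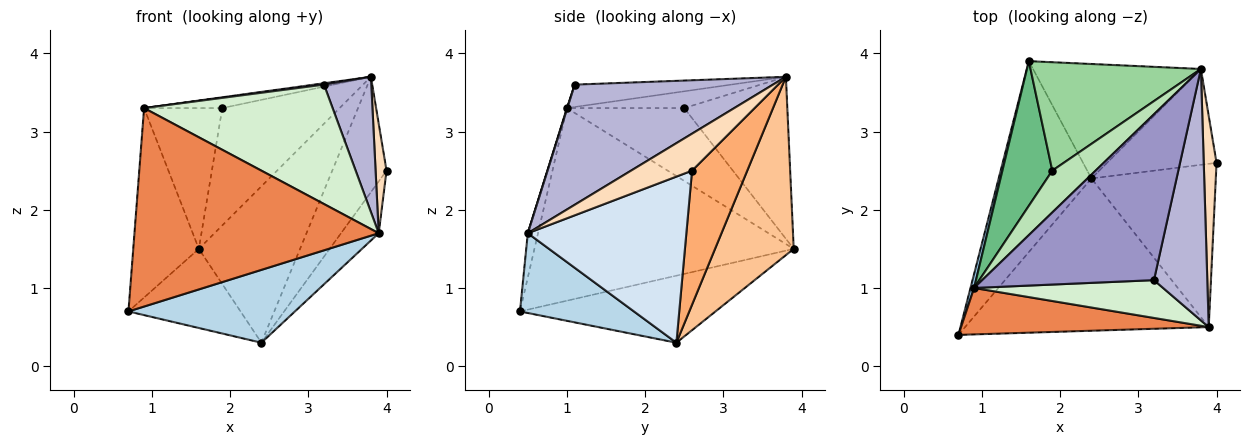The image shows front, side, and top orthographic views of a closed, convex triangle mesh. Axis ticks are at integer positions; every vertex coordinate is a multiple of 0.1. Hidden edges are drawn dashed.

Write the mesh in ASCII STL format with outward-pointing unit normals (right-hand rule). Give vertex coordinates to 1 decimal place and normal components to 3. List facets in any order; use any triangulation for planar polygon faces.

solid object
 facet normal -0.555 0.318 -0.768
  outer loop
   vertex 2.4 2.4 0.3
   vertex 0.7 0.4 0.7
   vertex 1.6 3.9 1.5
  endloop
 endfacet
 facet normal -0.969 0.245 0.018
  outer loop
   vertex 0.9 1.0 3.3
   vertex 1.6 3.9 1.5
   vertex 0.7 0.4 0.7
  endloop
 endfacet
 facet normal 0.283 -0.414 -0.865
  outer loop
   vertex 3.9 0.5 1.7
   vertex 0.7 0.4 0.7
   vertex 2.4 2.4 0.3
  endloop
 endfacet
 facet normal 0.786 0.187 -0.589
  outer loop
   vertex 3.9 0.5 1.7
   vertex 2.4 2.4 0.3
   vertex 4.0 2.6 2.5
  endloop
 endfacet
 facet normal -0.041 -0.973 0.228
  outer loop
   vertex 3.9 0.5 1.7
   vertex 0.9 1.0 3.3
   vertex 0.7 0.4 0.7
  endloop
 endfacet
 facet normal 0.616 0.606 -0.503
  outer loop
   vertex 3.8 3.8 3.7
   vertex 4.0 2.6 2.5
   vertex 2.4 2.4 0.3
  endloop
 endfacet
 facet normal 0.531 0.684 -0.500
  outer loop
   vertex 3.8 3.8 3.7
   vertex 2.4 2.4 0.3
   vertex 1.6 3.9 1.5
  endloop
 endfacet
 facet normal 0.932 -0.167 0.323
  outer loop
   vertex 3.8 3.8 3.7
   vertex 3.9 0.5 1.7
   vertex 4.0 2.6 2.5
  endloop
 endfacet
 facet normal -0.723 0.482 0.495
  outer loop
   vertex 1.9 2.5 3.3
   vertex 1.6 3.9 1.5
   vertex 0.9 1.0 3.3
  endloop
 endfacet
 facet normal -0.542 0.617 0.570
  outer loop
   vertex 1.9 2.5 3.3
   vertex 3.8 3.8 3.7
   vertex 1.6 3.9 1.5
  endloop
 endfacet
 facet normal -0.351 0.234 0.907
  outer loop
   vertex 1.9 2.5 3.3
   vertex 0.9 1.0 3.3
   vertex 3.8 3.8 3.7
  endloop
 endfacet
 facet normal 0.002 -0.953 0.302
  outer loop
   vertex 3.2 1.1 3.6
   vertex 0.9 1.0 3.3
   vertex 3.9 0.5 1.7
  endloop
 endfacet
 facet normal -0.129 -0.008 0.992
  outer loop
   vertex 3.2 1.1 3.6
   vertex 3.8 3.8 3.7
   vertex 0.9 1.0 3.3
  endloop
 endfacet
 facet normal 0.893 -0.213 0.396
  outer loop
   vertex 3.2 1.1 3.6
   vertex 3.9 0.5 1.7
   vertex 3.8 3.8 3.7
  endloop
 endfacet
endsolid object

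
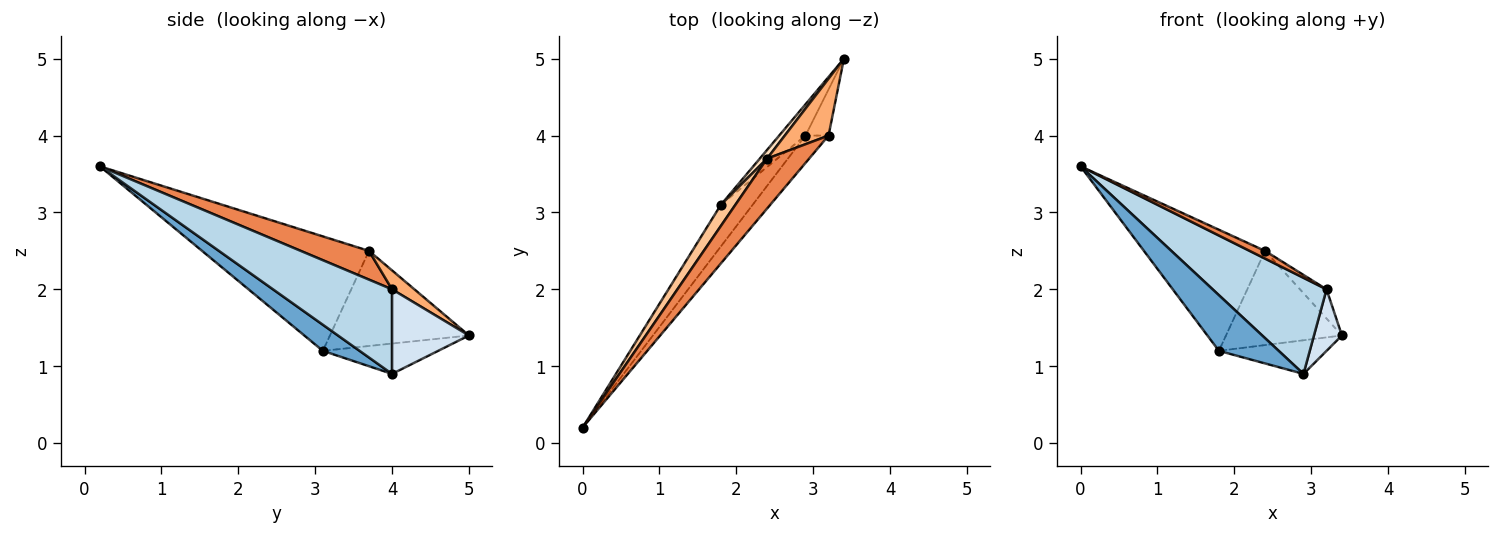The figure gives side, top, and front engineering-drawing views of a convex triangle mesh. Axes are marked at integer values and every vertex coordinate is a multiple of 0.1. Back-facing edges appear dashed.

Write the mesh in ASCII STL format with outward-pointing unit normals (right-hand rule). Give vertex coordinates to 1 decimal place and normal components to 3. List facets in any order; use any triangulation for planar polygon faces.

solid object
 facet normal 0.441 -0.719 -0.537
  outer loop
   vertex 1.8 3.1 1.2
   vertex 2.9 4.0 0.9
   vertex 0.0 0.2 3.6
  endloop
 endfacet
 facet normal -0.618 0.576 -0.535
  outer loop
   vertex 1.8 3.1 1.2
   vertex 3.4 5.0 1.4
   vertex 2.9 4.0 0.9
  endloop
 endfacet
 facet normal 0.709 -0.678 -0.193
  outer loop
   vertex 3.2 4.0 2.0
   vertex 0.0 0.2 3.6
   vertex 2.9 4.0 0.9
  endloop
 endfacet
 facet normal 0.910 -0.331 -0.248
  outer loop
   vertex 3.2 4.0 2.0
   vertex 2.9 4.0 0.9
   vertex 3.4 5.0 1.4
  endloop
 endfacet
 facet normal 0.559 -0.126 0.819
  outer loop
   vertex 2.4 3.7 2.5
   vertex 0.0 0.2 3.6
   vertex 3.2 4.0 2.0
  endloop
 endfacet
 facet normal 0.359 0.426 0.830
  outer loop
   vertex 2.4 3.7 2.5
   vertex 3.2 4.0 2.0
   vertex 3.4 5.0 1.4
  endloop
 endfacet
 facet normal -0.805 0.584 0.102
  outer loop
   vertex 2.4 3.7 2.5
   vertex 1.8 3.1 1.2
   vertex 0.0 0.2 3.6
  endloop
 endfacet
 facet normal -0.767 0.639 0.059
  outer loop
   vertex 2.4 3.7 2.5
   vertex 3.4 5.0 1.4
   vertex 1.8 3.1 1.2
  endloop
 endfacet
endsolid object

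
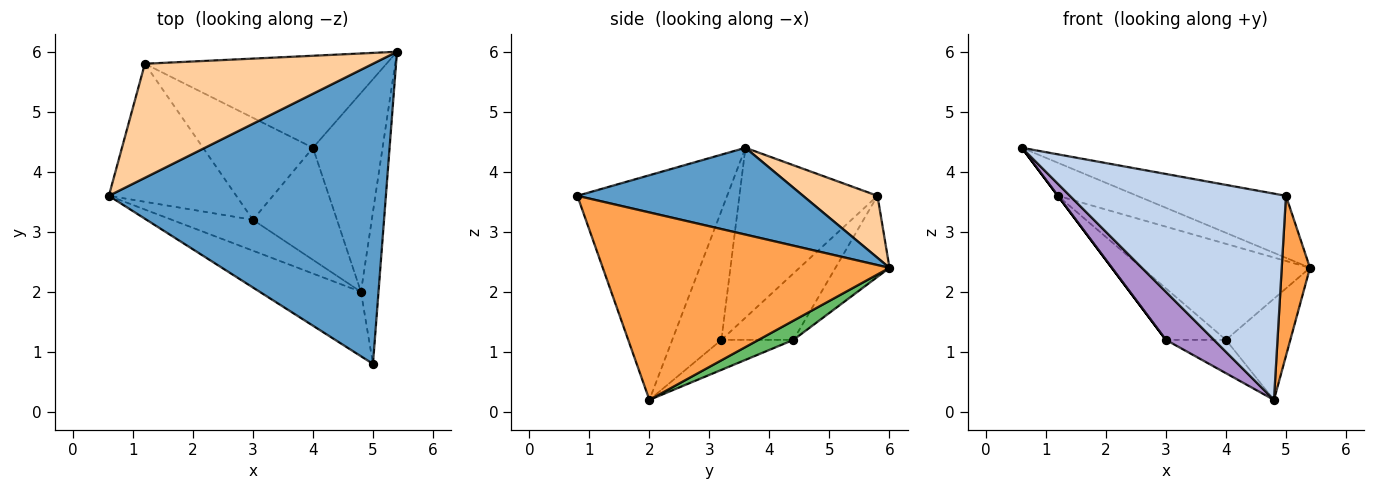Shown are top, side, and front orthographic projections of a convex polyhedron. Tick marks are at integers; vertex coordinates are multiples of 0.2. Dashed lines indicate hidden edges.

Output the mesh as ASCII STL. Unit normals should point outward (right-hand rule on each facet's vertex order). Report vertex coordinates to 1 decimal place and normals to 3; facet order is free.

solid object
 facet normal 0.293 0.193 0.936
  outer loop
   vertex 5.0 0.8 3.6
   vertex 5.4 6.0 2.4
   vertex 0.6 3.6 4.4
  endloop
 endfacet
 facet normal -0.552 -0.796 -0.249
  outer loop
   vertex 4.8 2.0 0.2
   vertex 5.0 0.8 3.6
   vertex 0.6 3.6 4.4
  endloop
 endfacet
 facet normal 0.991 -0.098 -0.093
  outer loop
   vertex 4.8 2.0 0.2
   vertex 5.4 6.0 2.4
   vertex 5.0 0.8 3.6
  endloop
 endfacet
 facet normal 0.253 0.269 0.929
  outer loop
   vertex 1.2 5.8 3.6
   vertex 0.6 3.6 4.4
   vertex 5.4 6.0 2.4
  endloop
 endfacet
 facet normal 0.239 0.440 -0.866
  outer loop
   vertex 4.0 4.4 1.2
   vertex 5.4 6.0 2.4
   vertex 4.8 2.0 0.2
  endloop
 endfacet
 facet normal -0.226 0.703 -0.674
  outer loop
   vertex 4.0 4.4 1.2
   vertex 1.2 5.8 3.6
   vertex 5.4 6.0 2.4
  endloop
 endfacet
 facet normal -0.324 0.270 -0.907
  outer loop
   vertex 3.0 3.2 1.2
   vertex 4.0 4.4 1.2
   vertex 4.8 2.0 0.2
  endloop
 endfacet
 facet normal -0.475 0.396 -0.786
  outer loop
   vertex 3.0 3.2 1.2
   vertex 1.2 5.8 3.6
   vertex 4.0 4.4 1.2
  endloop
 endfacet
 facet normal -0.653 -0.637 -0.410
  outer loop
   vertex 3.0 3.2 1.2
   vertex 4.8 2.0 0.2
   vertex 0.6 3.6 4.4
  endloop
 endfacet
 facet normal -0.800 0.000 -0.600
  outer loop
   vertex 3.0 3.2 1.2
   vertex 0.6 3.6 4.4
   vertex 1.2 5.8 3.6
  endloop
 endfacet
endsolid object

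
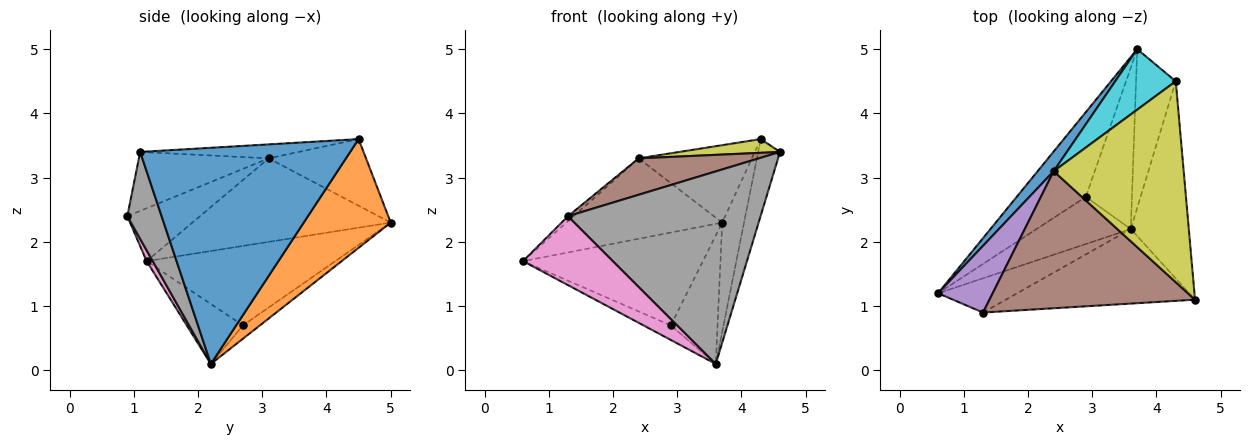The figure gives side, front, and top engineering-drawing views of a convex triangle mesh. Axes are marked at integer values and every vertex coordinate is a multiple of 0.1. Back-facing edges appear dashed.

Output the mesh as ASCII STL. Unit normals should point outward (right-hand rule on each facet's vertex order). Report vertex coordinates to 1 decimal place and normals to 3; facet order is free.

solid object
 facet normal -0.778 0.611 0.150
  outer loop
   vertex 2.4 3.1 3.3
   vertex 3.7 5.0 2.3
   vertex 0.6 1.2 1.7
  endloop
 endfacet
 facet normal -0.612 0.584 -0.533
  outer loop
   vertex 2.9 2.7 0.7
   vertex 0.6 1.2 1.7
   vertex 3.7 5.0 2.3
  endloop
 endfacet
 facet normal -0.520 0.252 -0.816
  outer loop
   vertex 2.9 2.7 0.7
   vertex 3.6 2.2 0.1
   vertex 0.6 1.2 1.7
  endloop
 endfacet
 facet normal -0.220 0.608 -0.763
  outer loop
   vertex 2.9 2.7 0.7
   vertex 3.7 5.0 2.3
   vertex 3.6 2.2 0.1
  endloop
 endfacet
 facet normal -0.694 0.054 0.718
  outer loop
   vertex 1.3 0.9 2.4
   vertex 2.4 3.1 3.3
   vertex 0.6 1.2 1.7
  endloop
 endfacet
 facet normal -0.267 -0.247 0.931
  outer loop
   vertex 1.3 0.9 2.4
   vertex 4.6 1.1 3.4
   vertex 2.4 3.1 3.3
  endloop
 endfacet
 facet normal 0.061 -0.894 -0.444
  outer loop
   vertex 1.3 0.9 2.4
   vertex 0.6 1.2 1.7
   vertex 3.6 2.2 0.1
  endloop
 endfacet
 facet normal 0.164 -0.920 -0.356
  outer loop
   vertex 1.3 0.9 2.4
   vertex 3.6 2.2 0.1
   vertex 4.6 1.1 3.4
  endloop
 endfacet
 facet normal -0.107 -0.068 0.992
  outer loop
   vertex 4.3 4.5 3.6
   vertex 2.4 3.1 3.3
   vertex 4.6 1.1 3.4
  endloop
 endfacet
 facet normal -0.561 0.652 0.510
  outer loop
   vertex 4.3 4.5 3.6
   vertex 3.7 5.0 2.3
   vertex 2.4 3.1 3.3
  endloop
 endfacet
 facet normal 0.961 0.100 -0.258
  outer loop
   vertex 4.3 4.5 3.6
   vertex 4.6 1.1 3.4
   vertex 3.6 2.2 0.1
  endloop
 endfacet
 facet normal 0.914 0.230 -0.334
  outer loop
   vertex 4.3 4.5 3.6
   vertex 3.6 2.2 0.1
   vertex 3.7 5.0 2.3
  endloop
 endfacet
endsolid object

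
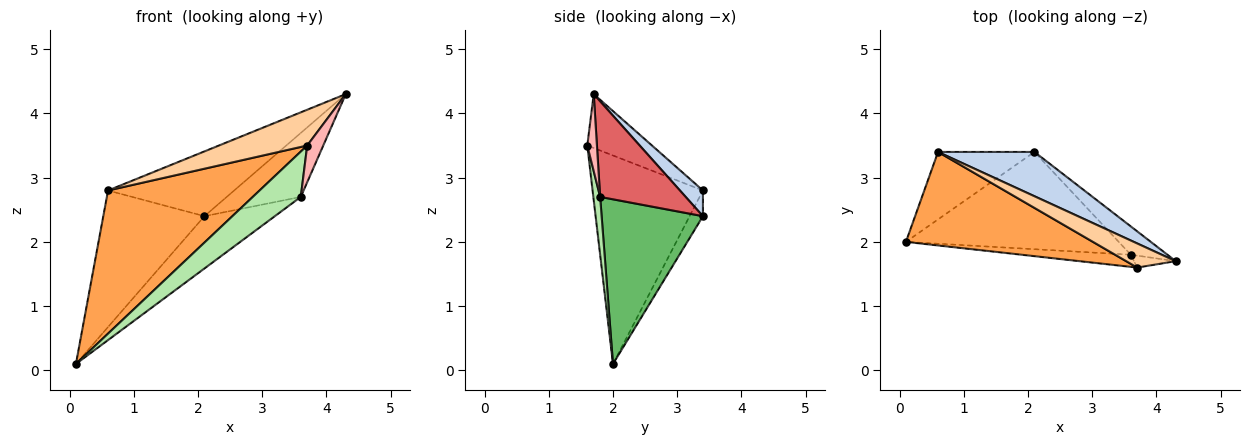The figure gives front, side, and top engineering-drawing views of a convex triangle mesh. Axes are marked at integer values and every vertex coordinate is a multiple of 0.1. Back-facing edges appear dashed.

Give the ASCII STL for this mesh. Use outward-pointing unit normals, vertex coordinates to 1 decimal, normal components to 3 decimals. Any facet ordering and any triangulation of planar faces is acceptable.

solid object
 facet normal -0.117 0.890 -0.440
  outer loop
   vertex 0.6 3.4 2.8
   vertex 2.1 3.4 2.4
   vertex 0.1 2.0 0.1
  endloop
 endfacet
 facet normal 0.149 0.816 0.558
  outer loop
   vertex 0.6 3.4 2.8
   vertex 4.3 1.7 4.3
   vertex 2.1 3.4 2.4
  endloop
 endfacet
 facet normal -0.521 -0.715 0.467
  outer loop
   vertex 0.6 3.4 2.8
   vertex 0.1 2.0 0.1
   vertex 3.7 1.6 3.5
  endloop
 endfacet
 facet normal -0.519 -0.708 0.478
  outer loop
   vertex 0.6 3.4 2.8
   vertex 3.7 1.6 3.5
   vertex 4.3 1.7 4.3
  endloop
 endfacet
 facet normal 0.563 0.391 -0.728
  outer loop
   vertex 3.6 1.8 2.7
   vertex 0.1 2.0 0.1
   vertex 2.1 3.4 2.4
  endloop
 endfacet
 facet normal 0.136 -0.957 -0.256
  outer loop
   vertex 3.6 1.8 2.7
   vertex 3.7 1.6 3.5
   vertex 0.1 2.0 0.1
  endloop
 endfacet
 facet normal 0.726 0.629 -0.278
  outer loop
   vertex 3.6 1.8 2.7
   vertex 2.1 3.4 2.4
   vertex 4.3 1.7 4.3
  endloop
 endfacet
 facet normal 0.496 -0.826 -0.268
  outer loop
   vertex 3.6 1.8 2.7
   vertex 4.3 1.7 4.3
   vertex 3.7 1.6 3.5
  endloop
 endfacet
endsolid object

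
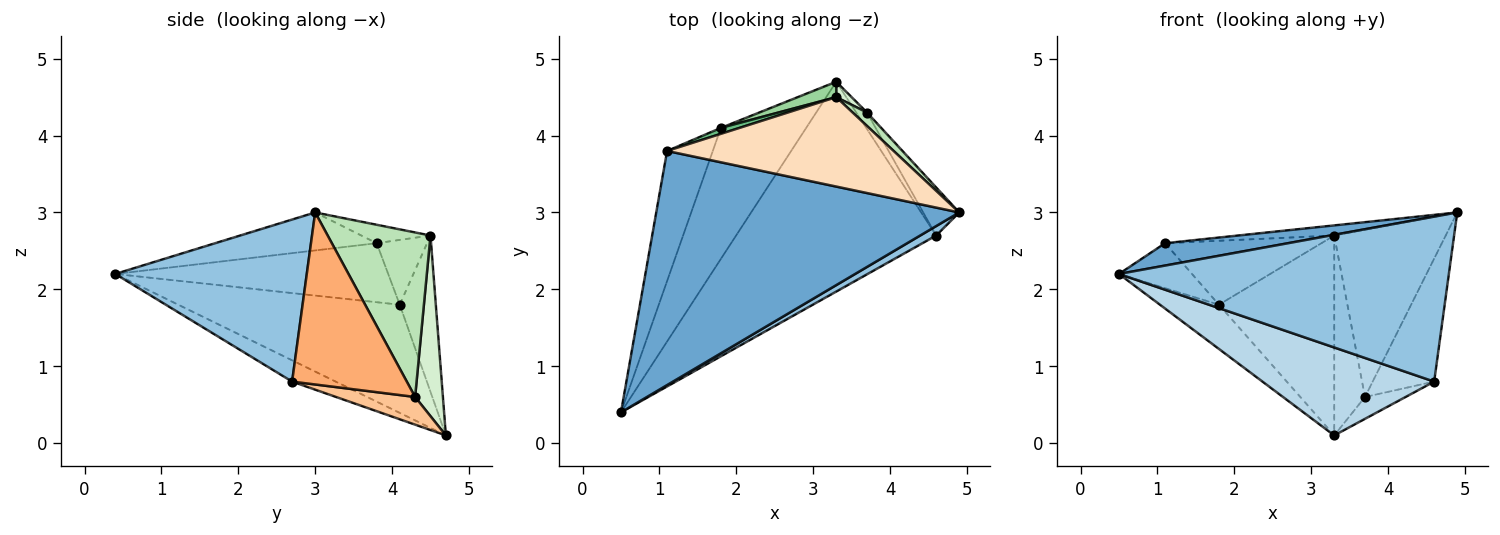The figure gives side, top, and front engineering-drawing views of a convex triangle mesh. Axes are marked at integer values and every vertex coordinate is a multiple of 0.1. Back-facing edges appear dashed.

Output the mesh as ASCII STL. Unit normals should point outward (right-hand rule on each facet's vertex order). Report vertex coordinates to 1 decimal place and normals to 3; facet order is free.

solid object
 facet normal -0.124 -0.094 0.988
  outer loop
   vertex 1.1 3.8 2.6
   vertex 0.5 0.4 2.2
   vertex 4.9 3.0 3.0
  endloop
 endfacet
 facet normal 0.501 -0.864 0.049
  outer loop
   vertex 4.6 2.7 0.8
   vertex 4.9 3.0 3.0
   vertex 0.5 0.4 2.2
  endloop
 endfacet
 facet normal -0.098 -0.385 -0.918
  outer loop
   vertex 4.6 2.7 0.8
   vertex 0.5 0.4 2.2
   vertex 3.3 4.7 0.1
  endloop
 endfacet
 facet normal -0.769 0.205 -0.606
  outer loop
   vertex 1.8 4.1 1.8
   vertex 3.3 4.7 0.1
   vertex 0.5 0.4 2.2
  endloop
 endfacet
 facet normal -0.773 0.207 -0.599
  outer loop
   vertex 1.8 4.1 1.8
   vertex 0.5 0.4 2.2
   vertex 1.1 3.8 2.6
  endloop
 endfacet
 facet normal 0.867 0.465 -0.182
  outer loop
   vertex 3.7 4.3 0.6
   vertex 4.9 3.0 3.0
   vertex 4.6 2.7 0.8
  endloop
 endfacet
 facet normal 0.841 0.432 -0.327
  outer loop
   vertex 3.7 4.3 0.6
   vertex 4.6 2.7 0.8
   vertex 3.3 4.7 0.1
  endloop
 endfacet
 facet normal -0.081 0.112 0.990
  outer loop
   vertex 3.3 4.5 2.7
   vertex 1.1 3.8 2.6
   vertex 4.9 3.0 3.0
  endloop
 endfacet
 facet normal -0.306 0.948 0.088
  outer loop
   vertex 3.3 4.5 2.7
   vertex 1.8 4.1 1.8
   vertex 1.1 3.8 2.6
  endloop
 endfacet
 facet normal -0.298 0.952 0.073
  outer loop
   vertex 3.3 4.5 2.7
   vertex 3.3 4.7 0.1
   vertex 1.8 4.1 1.8
  endloop
 endfacet
 facet normal 0.677 0.734 0.059
  outer loop
   vertex 3.3 4.5 2.7
   vertex 4.9 3.0 3.0
   vertex 3.7 4.3 0.6
  endloop
 endfacet
 facet normal 0.669 0.741 0.057
  outer loop
   vertex 3.3 4.5 2.7
   vertex 3.7 4.3 0.6
   vertex 3.3 4.7 0.1
  endloop
 endfacet
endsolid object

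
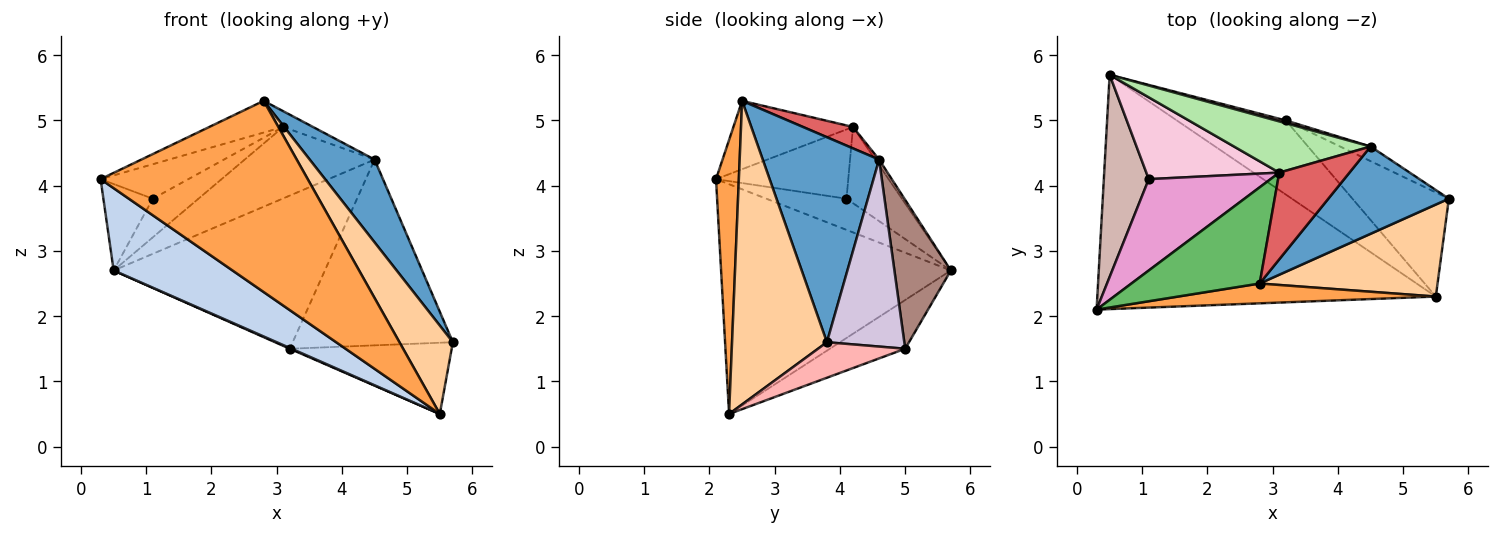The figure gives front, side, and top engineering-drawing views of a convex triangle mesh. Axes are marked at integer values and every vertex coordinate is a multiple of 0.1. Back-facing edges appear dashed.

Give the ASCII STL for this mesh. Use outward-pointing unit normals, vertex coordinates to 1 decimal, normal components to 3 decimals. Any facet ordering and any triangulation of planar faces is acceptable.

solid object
 facet normal 0.777 -0.433 0.457
  outer loop
   vertex 4.5 4.6 4.4
   vertex 2.8 2.5 5.3
   vertex 5.7 3.8 1.6
  endloop
 endfacet
 facet normal -0.539 -0.279 -0.795
  outer loop
   vertex 5.5 2.3 0.5
   vertex 0.3 2.1 4.1
   vertex 0.5 5.7 2.7
  endloop
 endfacet
 facet normal 0.109 -0.989 0.103
  outer loop
   vertex 5.5 2.3 0.5
   vertex 2.8 2.5 5.3
   vertex 0.3 2.1 4.1
  endloop
 endfacet
 facet normal 0.776 -0.437 0.455
  outer loop
   vertex 5.5 2.3 0.5
   vertex 5.7 3.8 1.6
   vertex 2.8 2.5 5.3
  endloop
 endfacet
 facet normal -0.451 0.279 0.848
  outer loop
   vertex 3.1 4.2 4.9
   vertex 0.3 2.1 4.1
   vertex 2.8 2.5 5.3
  endloop
 endfacet
 facet normal -0.024 0.812 0.582
  outer loop
   vertex 3.1 4.2 4.9
   vertex 4.5 4.6 4.4
   vertex 0.5 5.7 2.7
  endloop
 endfacet
 facet normal 0.288 0.171 0.942
  outer loop
   vertex 3.1 4.2 4.9
   vertex 2.8 2.5 5.3
   vertex 4.5 4.6 4.4
  endloop
 endfacet
 facet normal 0.291 0.540 -0.790
  outer loop
   vertex 3.2 5.0 1.5
   vertex 5.7 3.8 1.6
   vertex 5.5 2.3 0.5
  endloop
 endfacet
 facet normal -0.408 -0.010 -0.913
  outer loop
   vertex 3.2 5.0 1.5
   vertex 5.5 2.3 0.5
   vertex 0.5 5.7 2.7
  endloop
 endfacet
 facet normal 0.434 0.898 -0.071
  outer loop
   vertex 3.2 5.0 1.5
   vertex 4.5 4.6 4.4
   vertex 5.7 3.8 1.6
  endloop
 endfacet
 facet normal 0.258 0.966 0.017
  outer loop
   vertex 3.2 5.0 1.5
   vertex 0.5 5.7 2.7
   vertex 4.5 4.6 4.4
  endloop
 endfacet
 facet normal -0.538 0.331 0.775
  outer loop
   vertex 1.1 4.1 3.8
   vertex 0.5 5.7 2.7
   vertex 0.3 2.1 4.1
  endloop
 endfacet
 facet normal -0.470 0.312 0.826
  outer loop
   vertex 1.1 4.1 3.8
   vertex 0.3 2.1 4.1
   vertex 3.1 4.2 4.9
  endloop
 endfacet
 facet normal -0.460 0.379 0.803
  outer loop
   vertex 1.1 4.1 3.8
   vertex 3.1 4.2 4.9
   vertex 0.5 5.7 2.7
  endloop
 endfacet
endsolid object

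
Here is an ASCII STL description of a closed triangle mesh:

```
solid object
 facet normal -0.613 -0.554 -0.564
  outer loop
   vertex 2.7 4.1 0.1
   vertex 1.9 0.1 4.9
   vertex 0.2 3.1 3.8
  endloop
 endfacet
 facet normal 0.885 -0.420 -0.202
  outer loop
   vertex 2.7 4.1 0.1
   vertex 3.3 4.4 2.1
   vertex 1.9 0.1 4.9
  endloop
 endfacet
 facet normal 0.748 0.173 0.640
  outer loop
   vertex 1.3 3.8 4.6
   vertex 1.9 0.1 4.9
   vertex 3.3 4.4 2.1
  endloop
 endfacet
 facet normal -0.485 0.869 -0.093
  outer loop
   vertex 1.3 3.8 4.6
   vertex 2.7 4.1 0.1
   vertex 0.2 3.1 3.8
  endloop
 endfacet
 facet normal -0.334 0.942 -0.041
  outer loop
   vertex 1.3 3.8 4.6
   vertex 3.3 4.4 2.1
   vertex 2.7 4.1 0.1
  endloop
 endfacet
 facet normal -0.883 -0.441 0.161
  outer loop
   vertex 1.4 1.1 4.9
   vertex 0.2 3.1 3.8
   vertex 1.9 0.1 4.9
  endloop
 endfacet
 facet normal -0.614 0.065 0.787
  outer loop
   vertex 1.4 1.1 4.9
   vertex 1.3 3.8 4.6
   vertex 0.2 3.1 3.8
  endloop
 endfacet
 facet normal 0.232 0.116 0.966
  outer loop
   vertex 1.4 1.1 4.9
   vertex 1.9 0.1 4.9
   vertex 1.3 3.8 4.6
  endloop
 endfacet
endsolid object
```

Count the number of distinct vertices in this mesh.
6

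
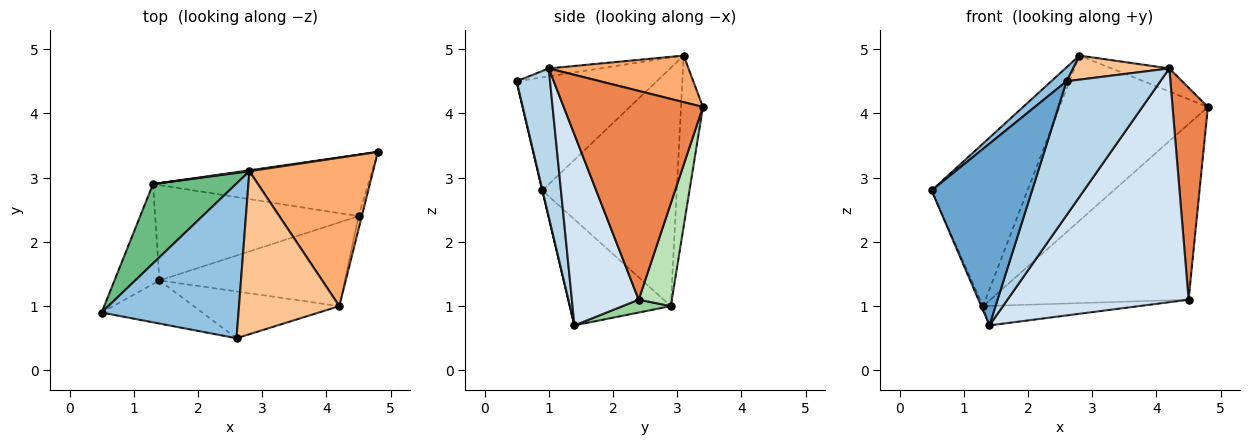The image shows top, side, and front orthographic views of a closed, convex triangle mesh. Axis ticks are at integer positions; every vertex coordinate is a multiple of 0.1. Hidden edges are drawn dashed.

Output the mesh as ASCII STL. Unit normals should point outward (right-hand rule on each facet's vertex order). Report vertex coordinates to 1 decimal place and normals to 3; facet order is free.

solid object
 facet normal 0.002 -0.973 -0.231
  outer loop
   vertex 1.4 1.4 0.7
   vertex 2.6 0.5 4.5
   vertex 0.5 0.9 2.8
  endloop
 endfacet
 facet normal -0.636 -0.069 0.769
  outer loop
   vertex 2.8 3.1 4.9
   vertex 0.5 0.9 2.8
   vertex 2.6 0.5 4.5
  endloop
 endfacet
 facet normal 0.319 -0.895 -0.313
  outer loop
   vertex 4.2 1.0 4.7
   vertex 2.6 0.5 4.5
   vertex 1.4 1.4 0.7
  endloop
 endfacet
 facet normal 0.328 -0.889 -0.319
  outer loop
   vertex 4.2 1.0 4.7
   vertex 1.4 1.4 0.7
   vertex 4.5 2.4 1.1
  endloop
 endfacet
 facet normal 0.969 -0.246 -0.015
  outer loop
   vertex 4.2 1.0 4.7
   vertex 4.5 2.4 1.1
   vertex 4.8 3.4 4.1
  endloop
 endfacet
 facet normal 0.349 0.144 0.926
  outer loop
   vertex 4.2 1.0 4.7
   vertex 4.8 3.4 4.1
   vertex 2.8 3.1 4.9
  endloop
 endfacet
 facet normal -0.078 -0.146 0.986
  outer loop
   vertex 4.2 1.0 4.7
   vertex 2.8 3.1 4.9
   vertex 2.6 0.5 4.5
  endloop
 endfacet
 facet normal -0.920 0.017 -0.390
  outer loop
   vertex 1.3 2.9 1.0
   vertex 1.4 1.4 0.7
   vertex 0.5 0.9 2.8
  endloop
 endfacet
 facet normal -0.783 0.559 0.273
  outer loop
   vertex 1.3 2.9 1.0
   vertex 0.5 0.9 2.8
   vertex 2.8 3.1 4.9
  endloop
 endfacet
 facet normal 0.062 0.200 -0.978
  outer loop
   vertex 1.3 2.9 1.0
   vertex 4.5 2.4 1.1
   vertex 1.4 1.4 0.7
  endloop
 endfacet
 facet normal 0.156 0.932 -0.326
  outer loop
   vertex 1.3 2.9 1.0
   vertex 4.8 3.4 4.1
   vertex 4.5 2.4 1.1
  endloop
 endfacet
 facet normal -0.146 0.989 0.005
  outer loop
   vertex 1.3 2.9 1.0
   vertex 2.8 3.1 4.9
   vertex 4.8 3.4 4.1
  endloop
 endfacet
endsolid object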